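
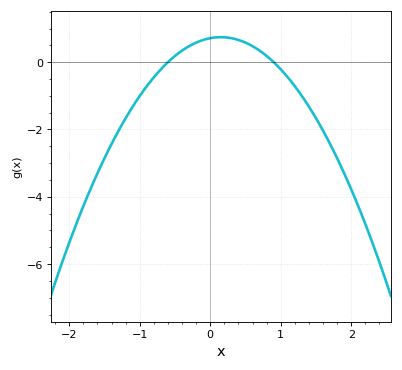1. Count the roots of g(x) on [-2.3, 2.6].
2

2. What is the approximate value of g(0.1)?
0.739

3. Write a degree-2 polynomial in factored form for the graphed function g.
y = -1.32(x + 0.6)(x - 0.9)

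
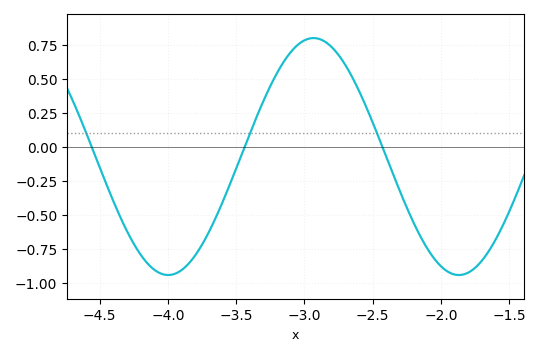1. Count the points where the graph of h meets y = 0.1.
3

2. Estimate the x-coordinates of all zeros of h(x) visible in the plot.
-4.56, -3.44, -2.43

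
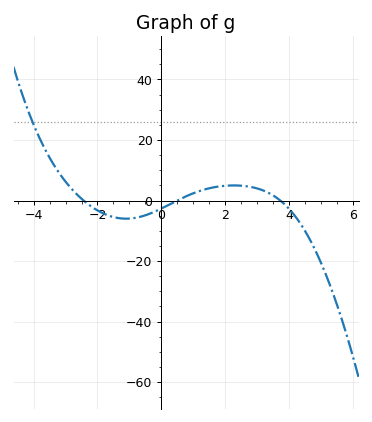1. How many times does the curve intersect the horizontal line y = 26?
1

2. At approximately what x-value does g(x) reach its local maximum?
2.2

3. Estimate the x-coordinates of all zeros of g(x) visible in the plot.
-2.4, 0.6, 3.8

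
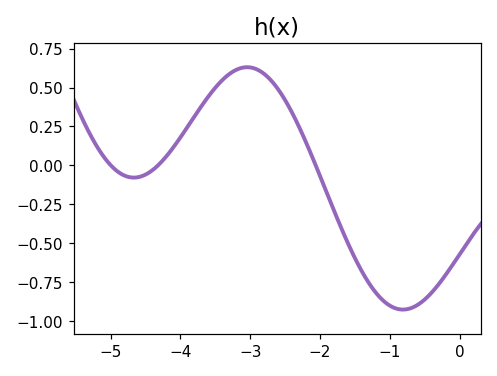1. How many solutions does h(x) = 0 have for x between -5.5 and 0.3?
3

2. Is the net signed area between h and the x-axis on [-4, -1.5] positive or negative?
positive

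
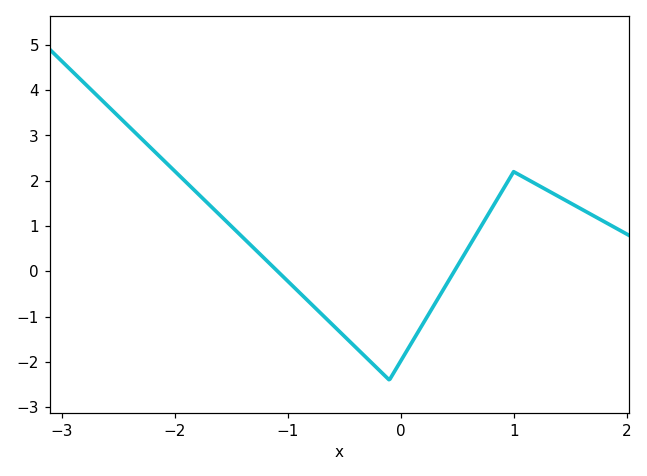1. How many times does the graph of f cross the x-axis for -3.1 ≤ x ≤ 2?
2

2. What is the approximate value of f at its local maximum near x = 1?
2.2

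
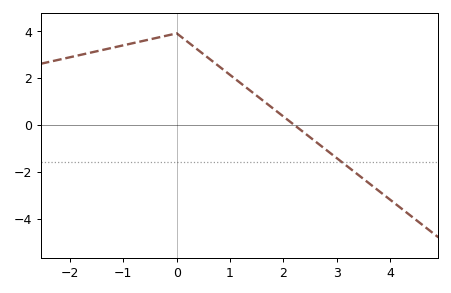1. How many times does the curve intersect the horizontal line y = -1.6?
1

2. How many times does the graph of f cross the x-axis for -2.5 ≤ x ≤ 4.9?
1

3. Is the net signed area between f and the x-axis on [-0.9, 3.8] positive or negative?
positive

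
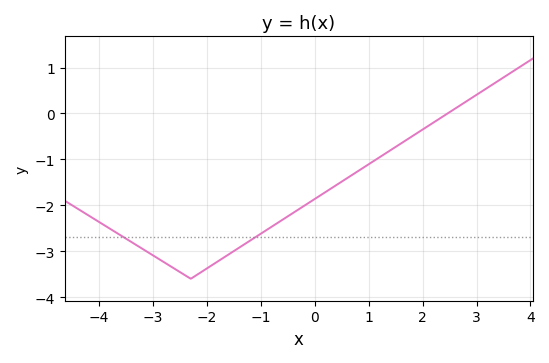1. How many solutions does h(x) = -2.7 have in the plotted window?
2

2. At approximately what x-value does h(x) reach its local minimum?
-2.4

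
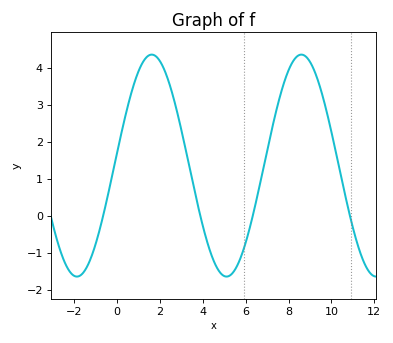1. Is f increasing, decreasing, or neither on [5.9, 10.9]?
neither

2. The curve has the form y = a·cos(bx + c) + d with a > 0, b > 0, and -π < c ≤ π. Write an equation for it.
y = 3cos(0.9x - 1.45) + 1.36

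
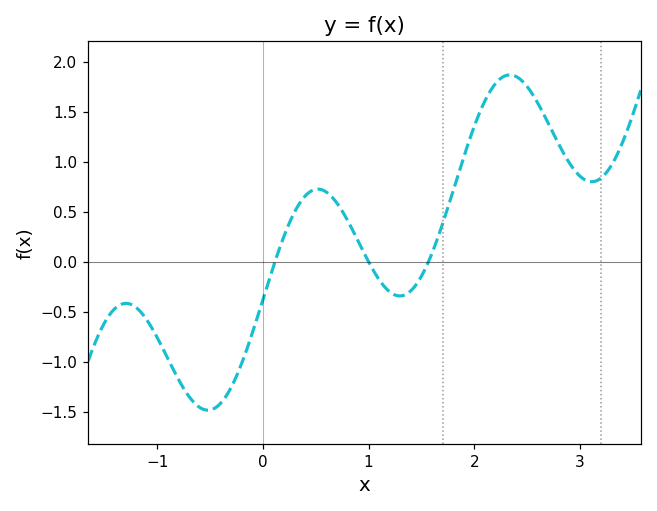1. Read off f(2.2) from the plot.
1.8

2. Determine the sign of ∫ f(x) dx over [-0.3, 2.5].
positive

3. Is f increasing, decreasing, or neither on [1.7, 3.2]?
neither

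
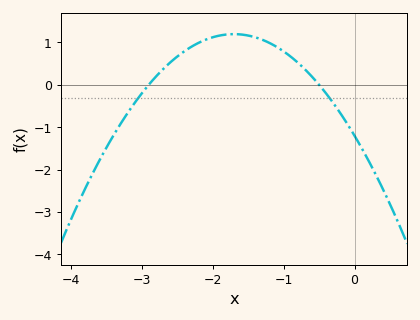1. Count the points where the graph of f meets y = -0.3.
2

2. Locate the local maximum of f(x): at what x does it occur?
-1.7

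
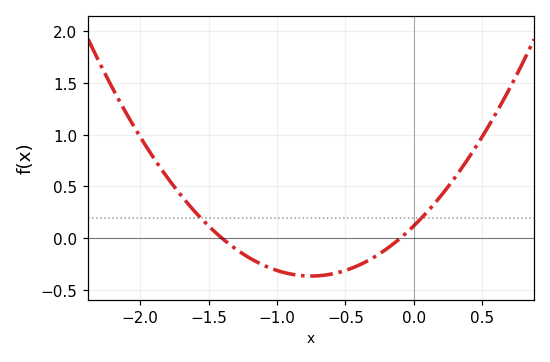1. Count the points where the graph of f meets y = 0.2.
2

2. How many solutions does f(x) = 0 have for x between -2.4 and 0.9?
2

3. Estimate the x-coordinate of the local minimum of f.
-0.75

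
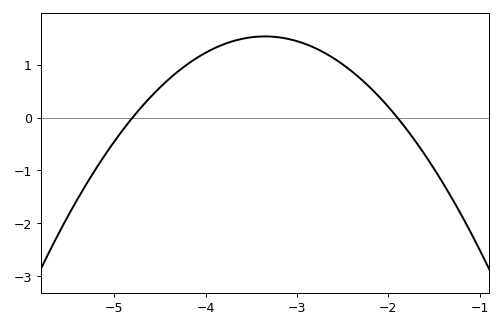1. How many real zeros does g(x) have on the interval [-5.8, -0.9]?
2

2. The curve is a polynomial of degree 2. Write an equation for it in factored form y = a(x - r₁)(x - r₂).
y = -0.73(x + 4.8)(x + 1.9)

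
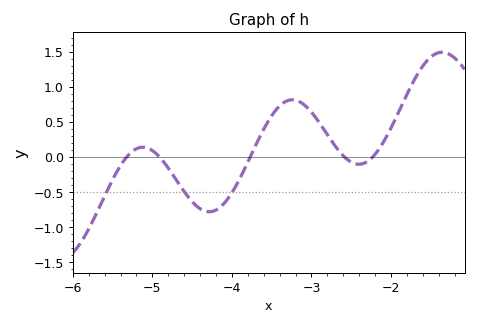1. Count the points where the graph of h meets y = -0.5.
3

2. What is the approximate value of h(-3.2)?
0.8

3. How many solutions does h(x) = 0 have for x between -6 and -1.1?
5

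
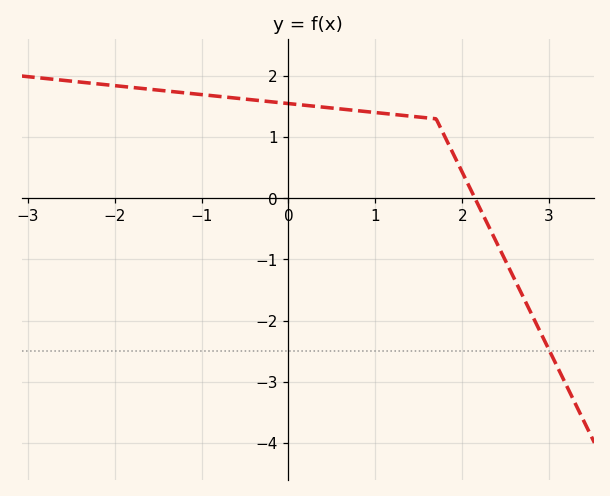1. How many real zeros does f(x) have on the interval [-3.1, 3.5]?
1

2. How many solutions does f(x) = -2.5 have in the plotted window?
1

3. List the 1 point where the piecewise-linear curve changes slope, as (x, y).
(1.7, 1.3)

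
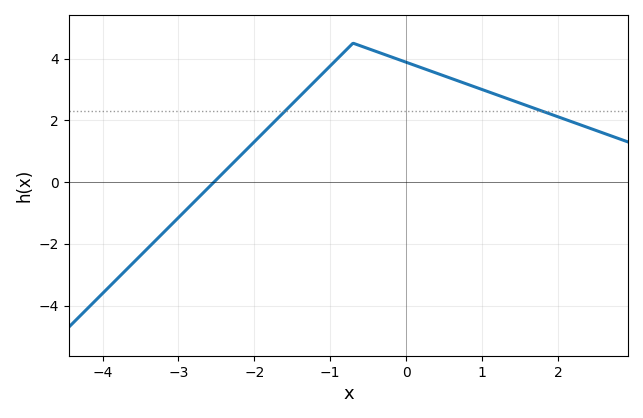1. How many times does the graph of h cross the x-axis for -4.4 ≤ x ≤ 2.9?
1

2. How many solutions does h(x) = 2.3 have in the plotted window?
2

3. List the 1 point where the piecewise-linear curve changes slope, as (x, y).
(-0.7, 4.5)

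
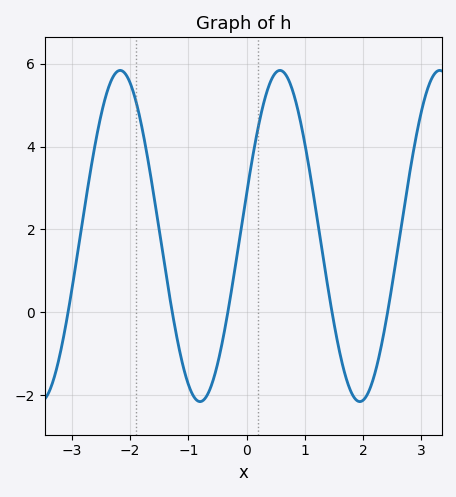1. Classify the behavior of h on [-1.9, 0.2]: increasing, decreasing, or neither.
neither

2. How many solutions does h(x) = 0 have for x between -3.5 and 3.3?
5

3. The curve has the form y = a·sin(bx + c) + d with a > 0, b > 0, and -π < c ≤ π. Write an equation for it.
y = 4sin(2.29x + 0.262) + 1.84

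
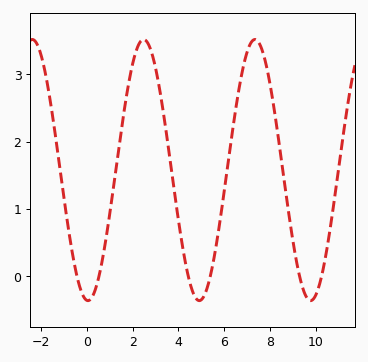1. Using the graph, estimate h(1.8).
2.83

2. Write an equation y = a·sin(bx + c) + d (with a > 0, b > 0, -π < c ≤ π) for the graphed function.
y = 1.94sin(1.29x - 1.62) + 1.58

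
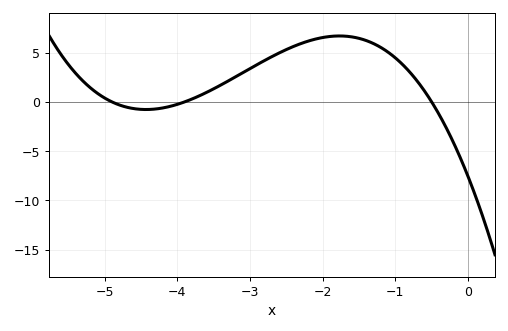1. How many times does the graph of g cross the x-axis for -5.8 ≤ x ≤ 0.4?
3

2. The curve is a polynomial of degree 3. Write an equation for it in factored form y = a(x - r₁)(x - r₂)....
y = -0.79(x + 4.9)(x + 3.9)(x + 0.5)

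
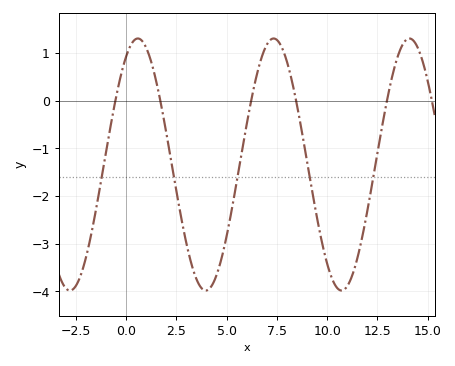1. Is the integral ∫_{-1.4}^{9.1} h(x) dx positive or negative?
negative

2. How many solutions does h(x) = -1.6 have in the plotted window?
5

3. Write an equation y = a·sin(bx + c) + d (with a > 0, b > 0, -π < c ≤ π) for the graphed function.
y = 2.64sin(0.93x + 1) - 1.34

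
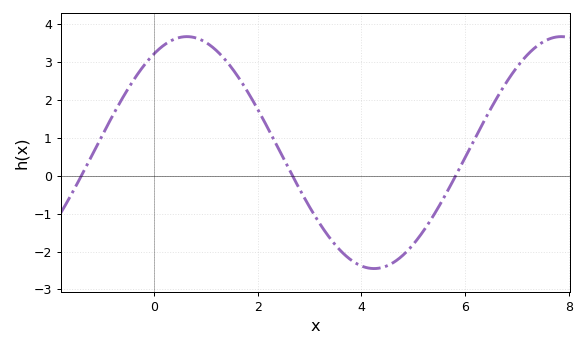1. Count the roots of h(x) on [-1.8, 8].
3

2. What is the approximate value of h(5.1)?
-1.64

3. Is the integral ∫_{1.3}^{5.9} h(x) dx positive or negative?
negative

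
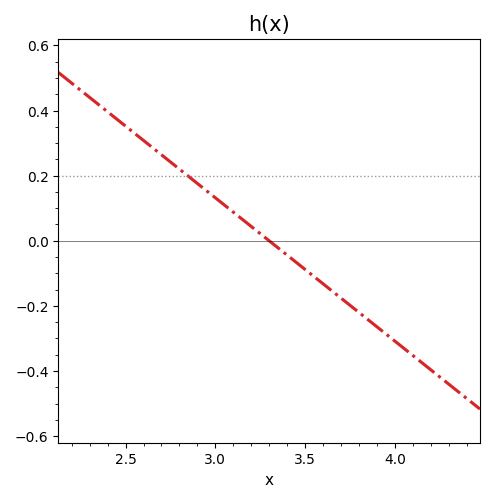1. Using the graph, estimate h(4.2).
-0.396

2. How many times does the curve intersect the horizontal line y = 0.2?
1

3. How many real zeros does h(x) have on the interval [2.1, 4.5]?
1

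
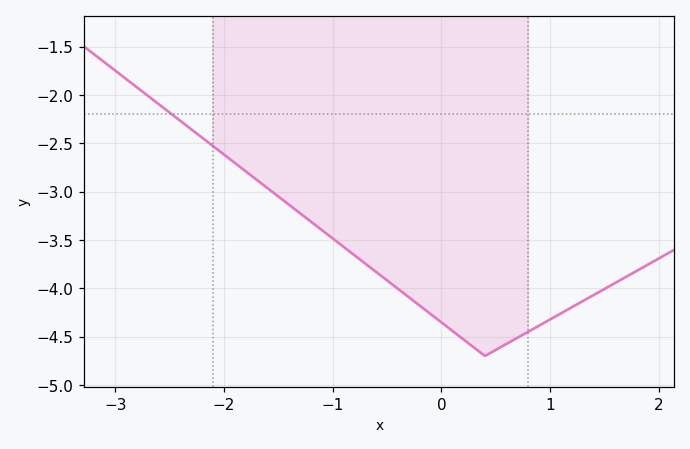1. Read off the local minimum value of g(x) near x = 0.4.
-4.7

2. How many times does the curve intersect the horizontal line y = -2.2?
1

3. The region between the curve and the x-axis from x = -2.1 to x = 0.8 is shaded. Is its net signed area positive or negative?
negative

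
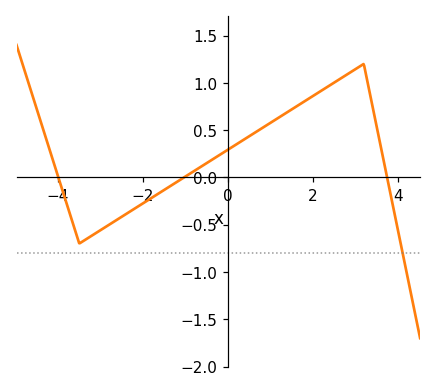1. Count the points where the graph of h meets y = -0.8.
1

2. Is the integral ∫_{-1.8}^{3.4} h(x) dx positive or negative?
positive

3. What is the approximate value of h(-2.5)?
-0.416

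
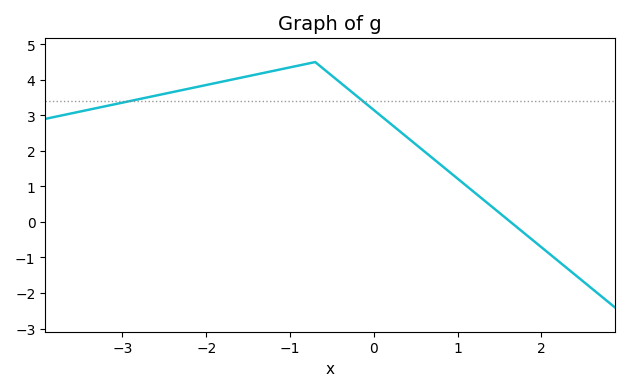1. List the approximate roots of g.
1.6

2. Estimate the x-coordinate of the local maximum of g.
-0.7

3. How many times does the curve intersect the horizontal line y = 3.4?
2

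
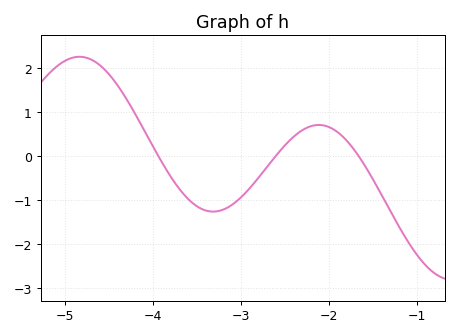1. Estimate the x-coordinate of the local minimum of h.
-3.3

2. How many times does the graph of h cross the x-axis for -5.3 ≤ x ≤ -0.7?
3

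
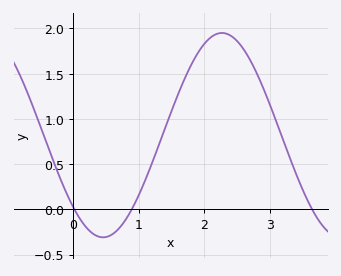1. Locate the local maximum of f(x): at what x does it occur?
2.3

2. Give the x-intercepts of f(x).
0, 0.9, 3.6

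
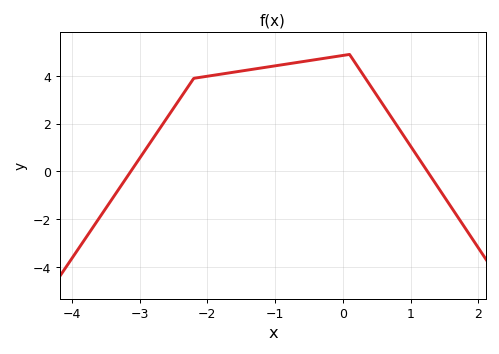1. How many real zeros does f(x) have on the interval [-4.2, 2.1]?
2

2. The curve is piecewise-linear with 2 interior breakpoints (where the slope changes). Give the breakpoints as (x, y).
(-2.2, 3.9); (0.1, 4.9)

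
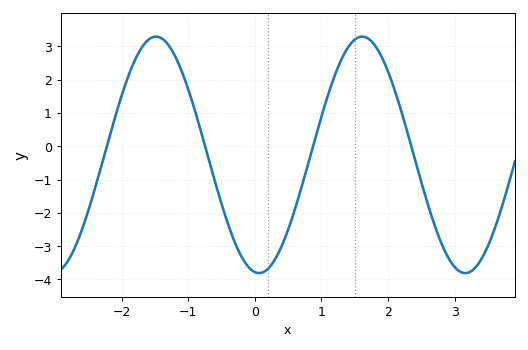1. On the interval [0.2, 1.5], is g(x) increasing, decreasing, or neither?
increasing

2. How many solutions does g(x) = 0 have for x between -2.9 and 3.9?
4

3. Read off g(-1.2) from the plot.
2.72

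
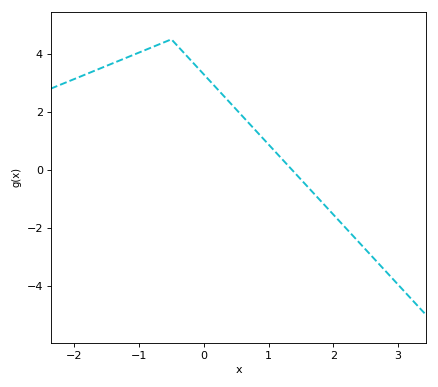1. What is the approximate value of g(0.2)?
2.81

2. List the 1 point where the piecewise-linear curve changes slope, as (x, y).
(-0.5, 4.5)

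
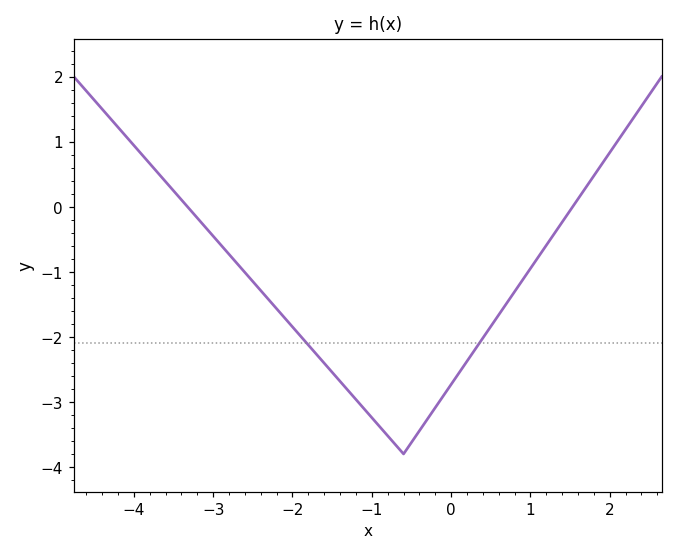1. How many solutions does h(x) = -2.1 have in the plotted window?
2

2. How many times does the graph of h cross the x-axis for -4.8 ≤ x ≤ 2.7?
2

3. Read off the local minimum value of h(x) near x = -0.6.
-3.8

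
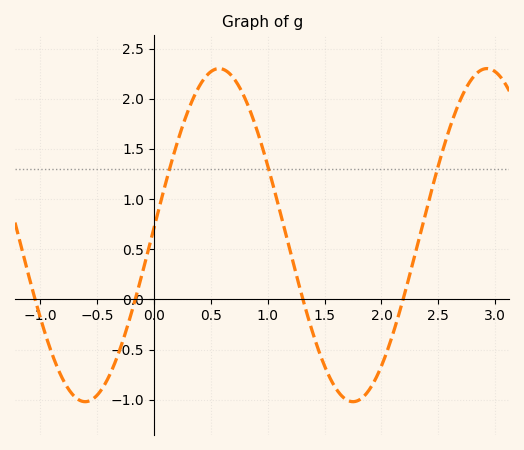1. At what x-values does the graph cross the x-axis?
-1.04, -0.163, 1.31, 2.19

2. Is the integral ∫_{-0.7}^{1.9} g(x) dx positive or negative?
positive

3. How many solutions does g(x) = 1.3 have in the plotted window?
3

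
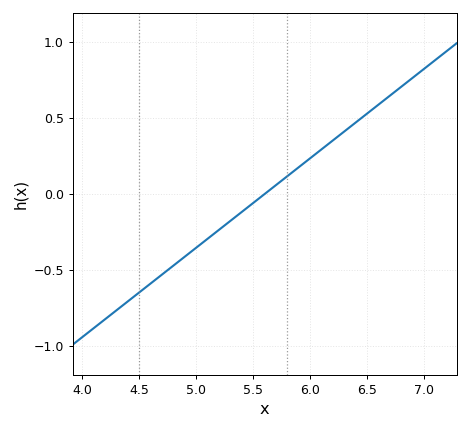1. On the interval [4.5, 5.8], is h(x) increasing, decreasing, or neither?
increasing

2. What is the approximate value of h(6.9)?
0.75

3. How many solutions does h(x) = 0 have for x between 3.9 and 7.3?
1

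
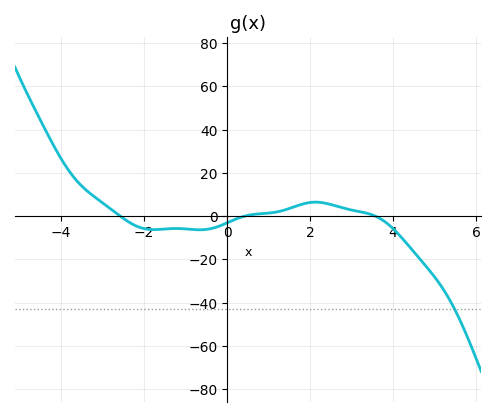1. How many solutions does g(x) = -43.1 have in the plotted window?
1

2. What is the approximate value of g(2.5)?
6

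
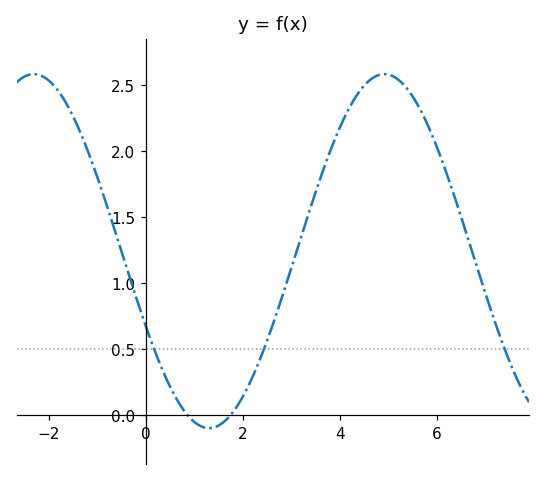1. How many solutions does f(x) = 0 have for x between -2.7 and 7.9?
2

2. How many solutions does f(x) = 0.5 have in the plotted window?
3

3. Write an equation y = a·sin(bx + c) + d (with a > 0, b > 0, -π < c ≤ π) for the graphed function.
y = 1.34sin(0.87x - 2.7) + 1.24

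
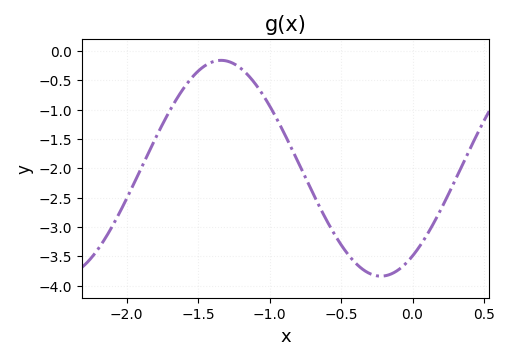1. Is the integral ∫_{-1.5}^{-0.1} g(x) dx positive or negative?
negative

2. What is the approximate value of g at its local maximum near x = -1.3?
-0.15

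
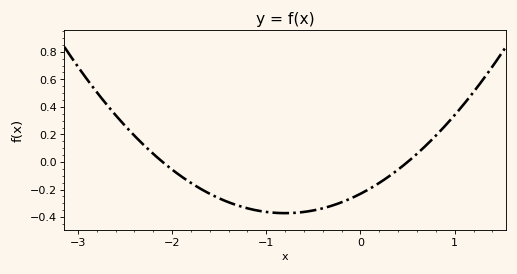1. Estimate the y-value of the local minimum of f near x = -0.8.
-0.372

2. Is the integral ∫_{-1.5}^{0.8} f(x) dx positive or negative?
negative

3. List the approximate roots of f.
-2.1, 0.5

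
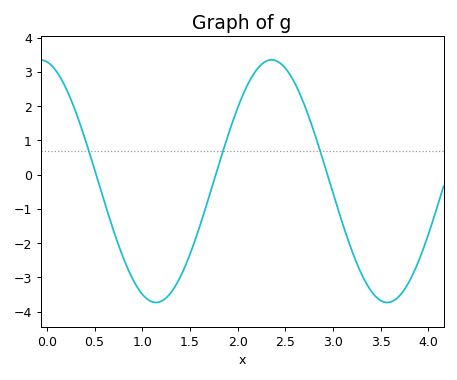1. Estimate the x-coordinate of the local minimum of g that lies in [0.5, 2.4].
1.14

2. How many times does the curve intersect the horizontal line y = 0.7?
3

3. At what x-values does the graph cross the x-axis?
0.516, 1.77, 2.94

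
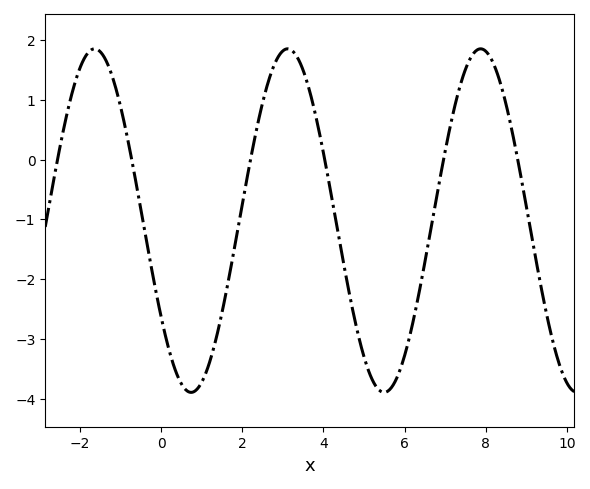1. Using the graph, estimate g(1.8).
-1.5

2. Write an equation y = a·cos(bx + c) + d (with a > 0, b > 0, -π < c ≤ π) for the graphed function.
y = 2.87cos(1.3x + 2.2) - 1.02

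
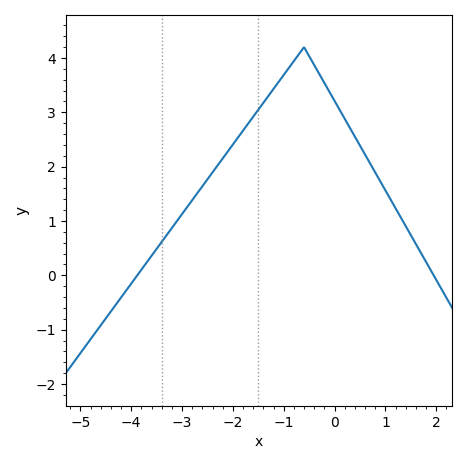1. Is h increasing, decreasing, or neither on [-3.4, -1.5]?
increasing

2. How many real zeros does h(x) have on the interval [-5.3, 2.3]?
2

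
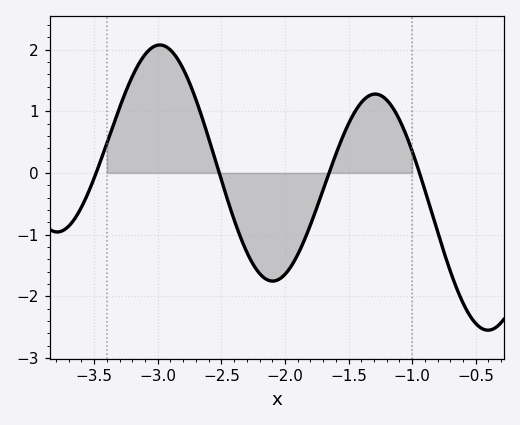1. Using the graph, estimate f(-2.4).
-0.8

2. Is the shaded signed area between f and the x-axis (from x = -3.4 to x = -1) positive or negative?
positive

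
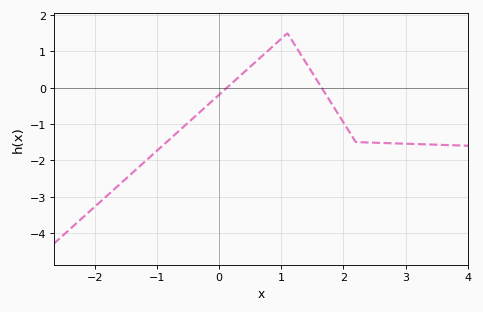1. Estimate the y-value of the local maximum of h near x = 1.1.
1.5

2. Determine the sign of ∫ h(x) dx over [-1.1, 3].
negative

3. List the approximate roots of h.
0.1, 1.7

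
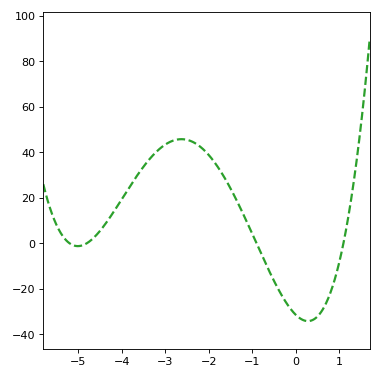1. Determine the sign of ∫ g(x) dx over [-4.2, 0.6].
positive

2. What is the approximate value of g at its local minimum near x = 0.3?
-34.2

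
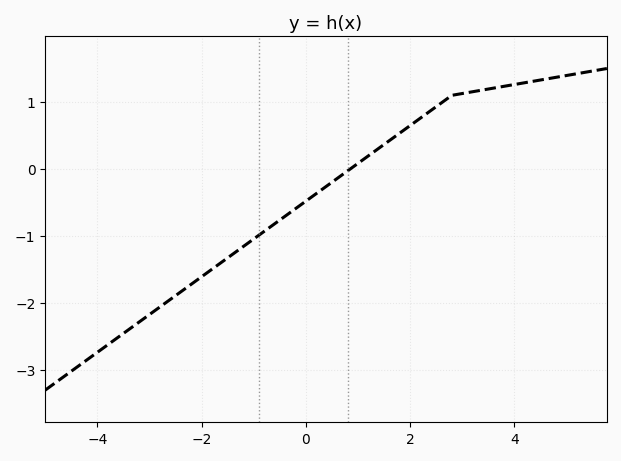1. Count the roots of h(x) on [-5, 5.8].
1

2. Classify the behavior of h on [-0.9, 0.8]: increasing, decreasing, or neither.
increasing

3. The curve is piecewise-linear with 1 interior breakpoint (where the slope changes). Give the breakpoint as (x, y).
(2.8, 1.1)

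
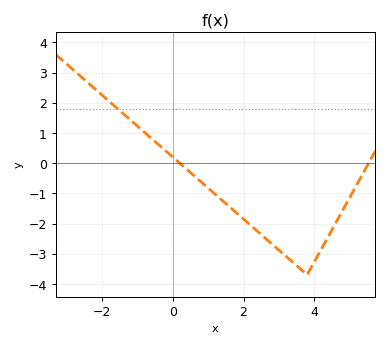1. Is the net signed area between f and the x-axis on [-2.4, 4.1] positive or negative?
negative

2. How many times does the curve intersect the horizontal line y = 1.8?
1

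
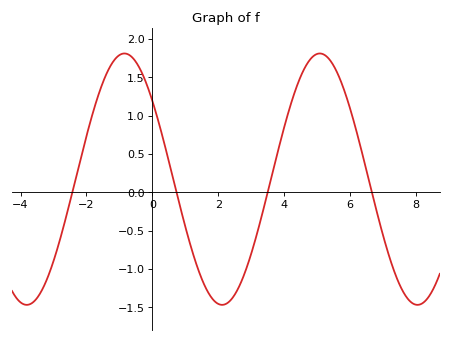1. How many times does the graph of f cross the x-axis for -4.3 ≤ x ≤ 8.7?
4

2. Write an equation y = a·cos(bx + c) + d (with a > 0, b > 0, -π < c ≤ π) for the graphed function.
y = 1.64cos(1.06x + 0.9) + 0.17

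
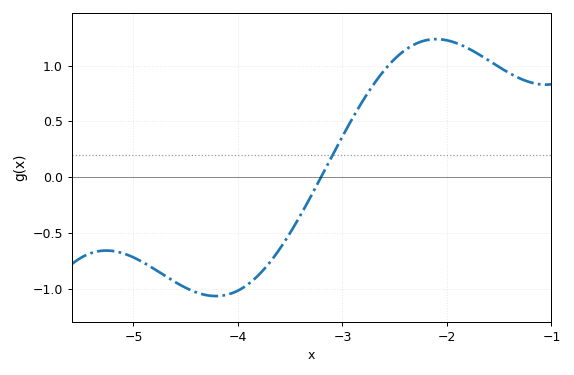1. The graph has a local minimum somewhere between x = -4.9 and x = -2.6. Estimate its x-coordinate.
-4.21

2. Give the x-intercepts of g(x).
-3.21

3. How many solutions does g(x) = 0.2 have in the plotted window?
1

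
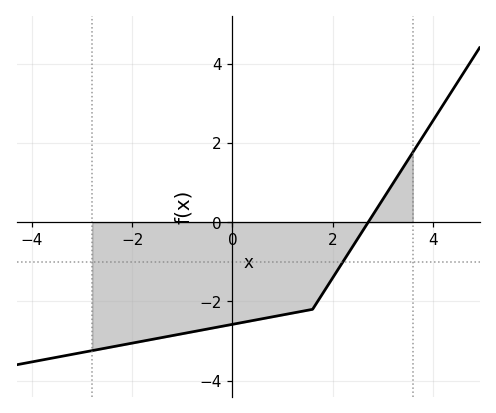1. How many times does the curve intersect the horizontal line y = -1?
1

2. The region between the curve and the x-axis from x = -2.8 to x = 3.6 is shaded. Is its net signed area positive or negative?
negative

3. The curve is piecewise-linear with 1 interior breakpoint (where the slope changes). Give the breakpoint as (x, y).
(1.6, -2.2)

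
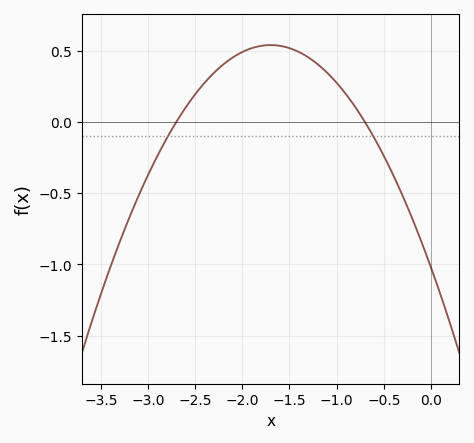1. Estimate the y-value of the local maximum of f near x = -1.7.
0.54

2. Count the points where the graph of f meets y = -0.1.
2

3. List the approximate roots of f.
-2.7, -0.7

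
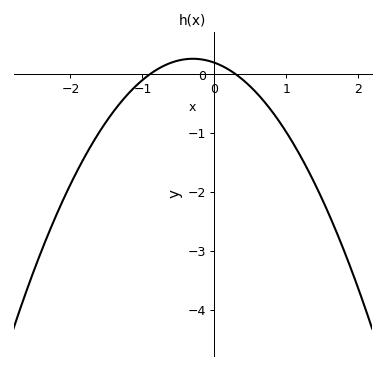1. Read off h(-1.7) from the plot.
-1.2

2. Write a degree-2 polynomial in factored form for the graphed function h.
y = -0.74(x + 0.9)(x - 0.3)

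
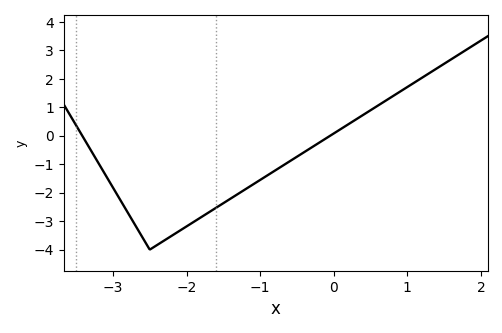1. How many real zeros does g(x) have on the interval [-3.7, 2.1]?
2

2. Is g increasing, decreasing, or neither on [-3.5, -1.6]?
neither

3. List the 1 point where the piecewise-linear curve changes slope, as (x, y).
(-2.5, -4)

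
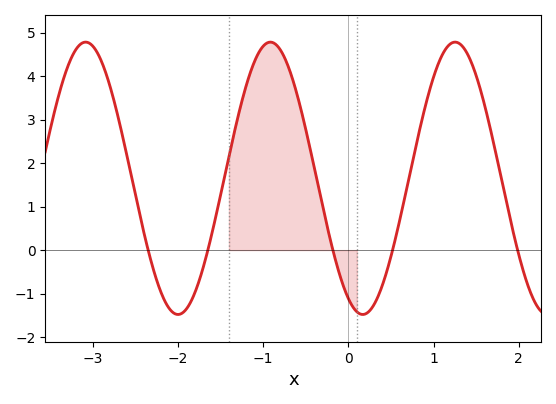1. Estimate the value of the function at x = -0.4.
1.9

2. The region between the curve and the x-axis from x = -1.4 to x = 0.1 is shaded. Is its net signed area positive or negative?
positive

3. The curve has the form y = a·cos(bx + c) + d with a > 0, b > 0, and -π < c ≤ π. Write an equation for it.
y = 3.13cos(2.9x + 2.65) + 1.65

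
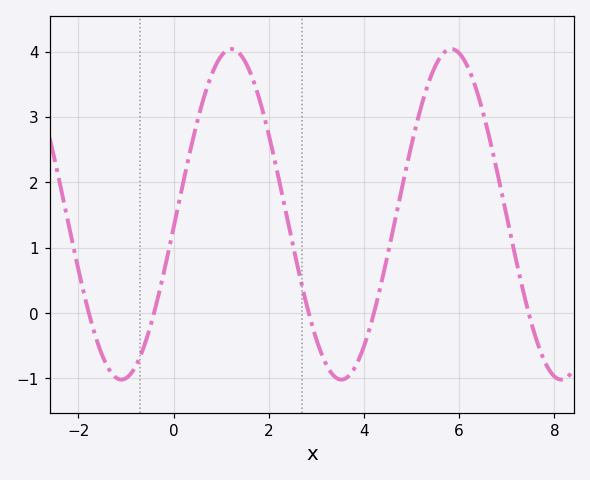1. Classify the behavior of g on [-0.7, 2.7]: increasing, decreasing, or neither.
neither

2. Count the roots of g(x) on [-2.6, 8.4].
5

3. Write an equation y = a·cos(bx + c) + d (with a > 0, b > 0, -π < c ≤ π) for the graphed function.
y = 2.53cos(1.36x - 1.65) + 1.51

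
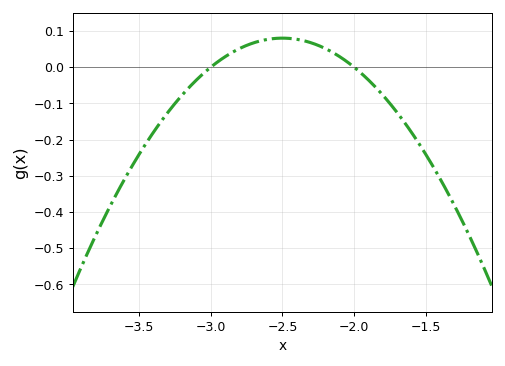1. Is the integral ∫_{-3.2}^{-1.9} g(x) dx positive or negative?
positive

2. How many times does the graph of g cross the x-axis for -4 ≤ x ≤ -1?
2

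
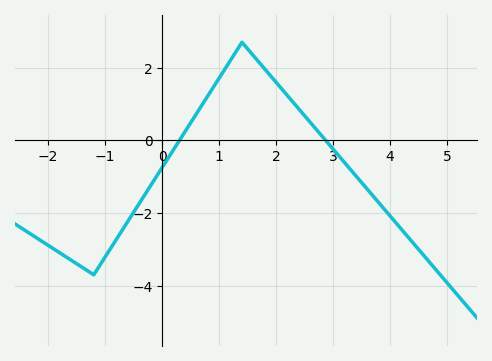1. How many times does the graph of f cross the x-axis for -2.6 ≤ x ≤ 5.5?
2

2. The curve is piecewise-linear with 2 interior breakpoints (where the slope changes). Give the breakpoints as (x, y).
(-1.2, -3.7); (1.4, 2.7)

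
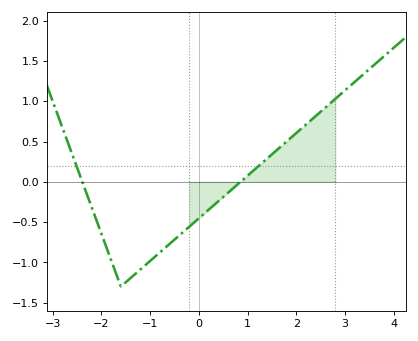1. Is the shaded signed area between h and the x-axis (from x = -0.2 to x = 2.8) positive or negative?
positive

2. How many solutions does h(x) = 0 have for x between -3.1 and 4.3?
2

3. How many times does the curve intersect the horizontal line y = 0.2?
2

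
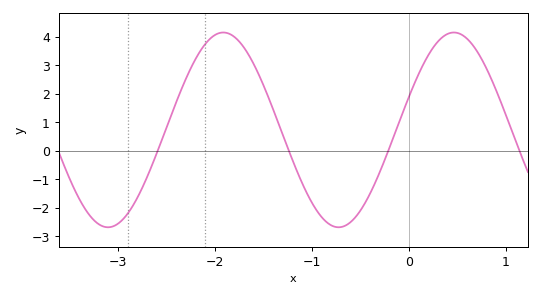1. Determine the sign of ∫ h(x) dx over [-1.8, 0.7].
positive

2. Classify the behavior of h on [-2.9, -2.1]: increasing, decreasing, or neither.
increasing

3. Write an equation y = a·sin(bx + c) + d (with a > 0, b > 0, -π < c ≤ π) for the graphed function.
y = 3.42sin(2.64x + 0.342) + 0.73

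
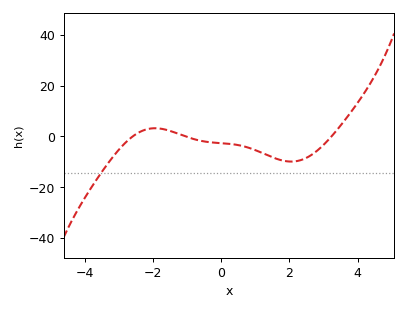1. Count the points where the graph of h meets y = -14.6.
1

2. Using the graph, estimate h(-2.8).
-2.19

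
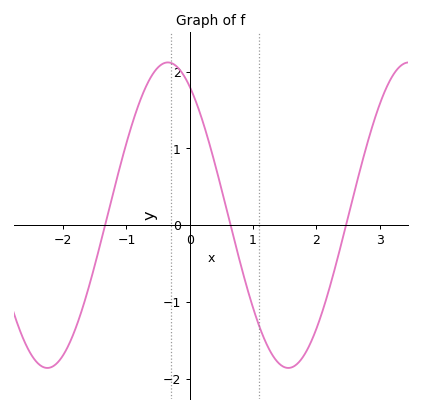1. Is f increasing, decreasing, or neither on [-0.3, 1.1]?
decreasing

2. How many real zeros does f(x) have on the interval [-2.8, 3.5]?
3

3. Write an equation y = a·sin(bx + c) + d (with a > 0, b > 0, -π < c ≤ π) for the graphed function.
y = 1.99sin(1.6x + 2.1) + 0.13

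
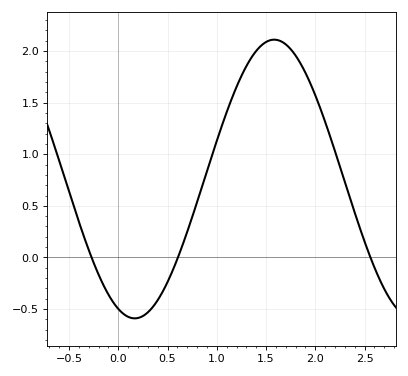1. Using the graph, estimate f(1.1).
1.4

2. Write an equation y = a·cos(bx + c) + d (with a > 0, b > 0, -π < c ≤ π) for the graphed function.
y = 1.35cos(2.2x + 2.8) + 0.76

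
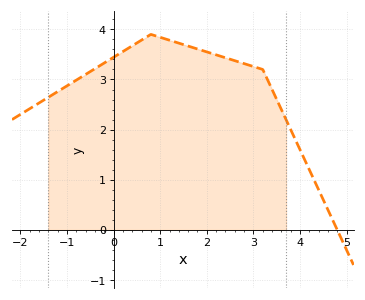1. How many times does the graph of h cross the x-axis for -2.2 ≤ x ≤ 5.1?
1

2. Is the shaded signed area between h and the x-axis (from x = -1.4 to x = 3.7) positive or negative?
positive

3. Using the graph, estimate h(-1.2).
2.8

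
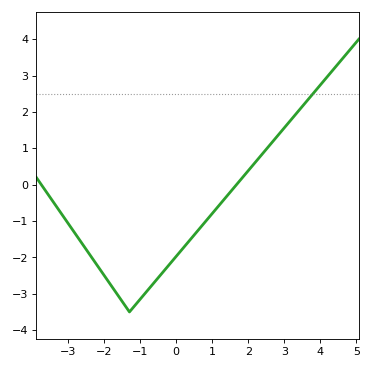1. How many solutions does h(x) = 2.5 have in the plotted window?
1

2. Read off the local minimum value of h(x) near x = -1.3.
-3.5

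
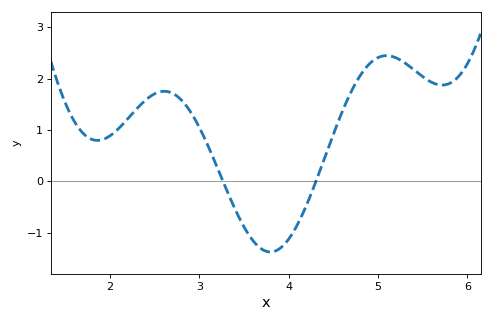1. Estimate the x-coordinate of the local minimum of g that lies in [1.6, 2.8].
1.9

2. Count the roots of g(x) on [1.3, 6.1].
2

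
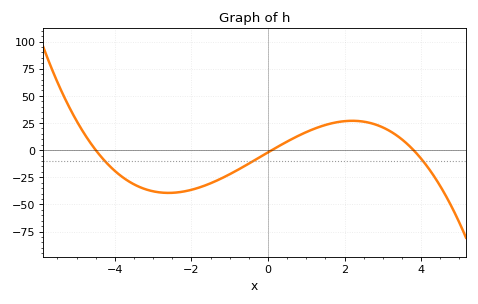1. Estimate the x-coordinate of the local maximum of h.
2.2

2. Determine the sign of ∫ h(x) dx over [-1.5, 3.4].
positive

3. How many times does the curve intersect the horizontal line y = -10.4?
3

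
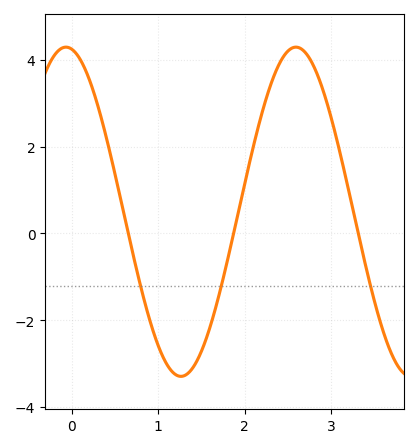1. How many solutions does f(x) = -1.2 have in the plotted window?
3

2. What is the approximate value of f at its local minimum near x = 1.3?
-3.2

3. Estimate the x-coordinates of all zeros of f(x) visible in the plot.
0.7, 1.9, 3.3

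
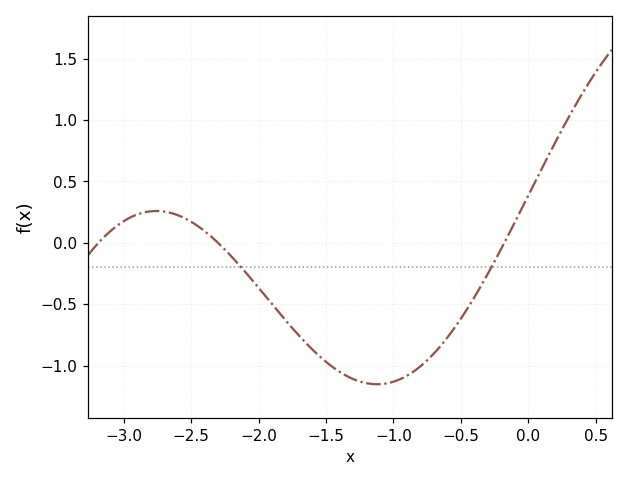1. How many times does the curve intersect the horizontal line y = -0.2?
2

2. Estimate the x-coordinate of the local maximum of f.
-2.8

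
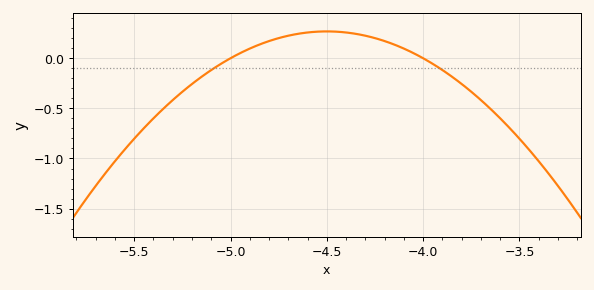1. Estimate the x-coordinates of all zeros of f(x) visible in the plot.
-5, -4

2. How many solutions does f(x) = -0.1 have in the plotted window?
2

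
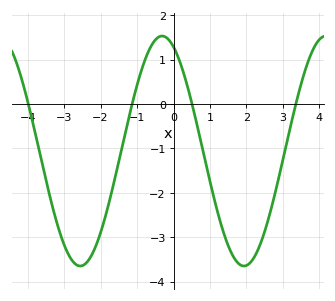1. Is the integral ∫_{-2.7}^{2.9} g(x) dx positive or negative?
negative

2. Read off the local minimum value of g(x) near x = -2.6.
-3.6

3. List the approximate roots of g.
-4, -1.2, 0.6, 3.4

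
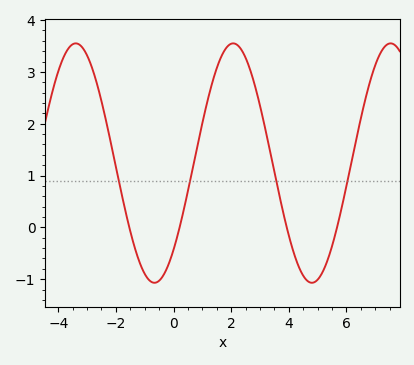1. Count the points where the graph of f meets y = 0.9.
4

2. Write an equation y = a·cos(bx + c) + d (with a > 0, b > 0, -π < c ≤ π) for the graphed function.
y = 2.31cos(1.15x - 2.38) + 1.24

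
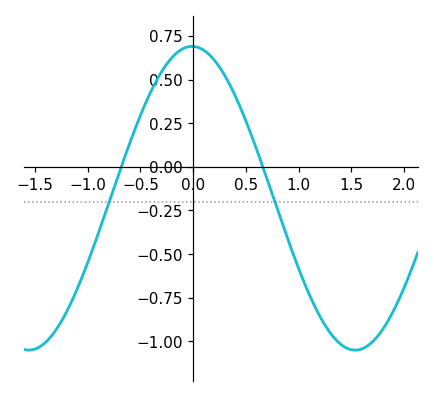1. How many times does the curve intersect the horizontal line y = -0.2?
2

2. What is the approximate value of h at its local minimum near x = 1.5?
-1.04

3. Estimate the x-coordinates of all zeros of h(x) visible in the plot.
-0.7, 0.65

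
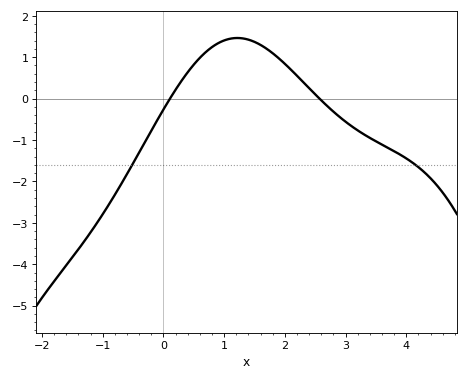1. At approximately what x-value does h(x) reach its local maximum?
1.22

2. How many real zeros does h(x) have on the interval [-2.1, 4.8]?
2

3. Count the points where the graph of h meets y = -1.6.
2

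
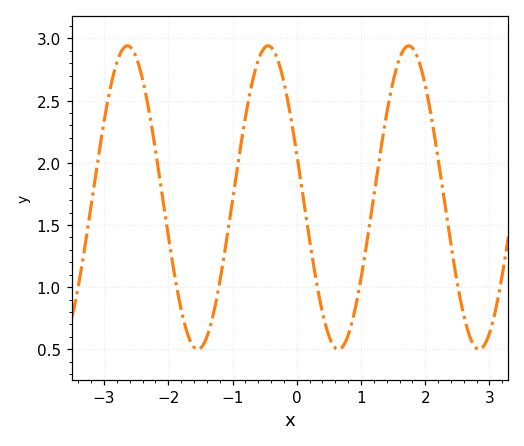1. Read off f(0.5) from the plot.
0.609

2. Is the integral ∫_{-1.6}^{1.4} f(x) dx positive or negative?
positive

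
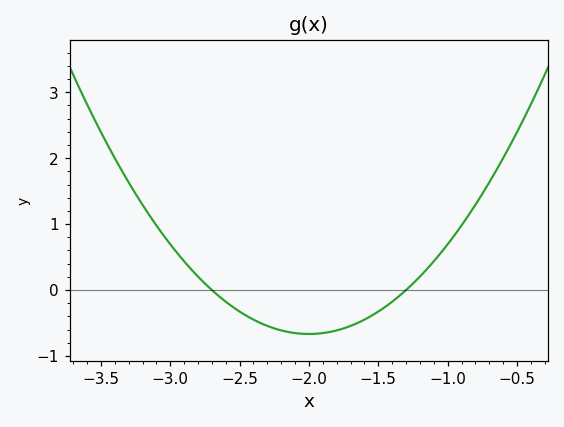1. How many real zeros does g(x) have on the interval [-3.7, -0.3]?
2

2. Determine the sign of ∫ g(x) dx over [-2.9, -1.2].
negative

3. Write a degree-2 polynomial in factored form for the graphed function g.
y = 1.36(x + 2.7)(x + 1.3)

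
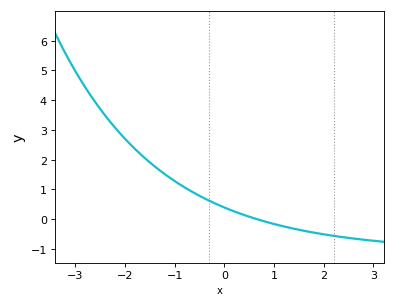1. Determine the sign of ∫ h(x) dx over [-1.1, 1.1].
positive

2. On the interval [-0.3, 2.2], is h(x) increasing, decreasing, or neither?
decreasing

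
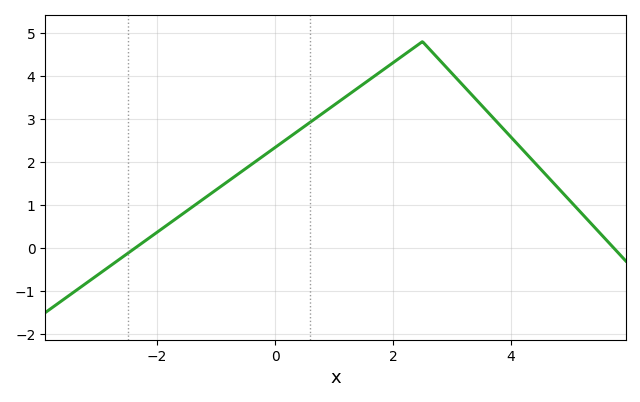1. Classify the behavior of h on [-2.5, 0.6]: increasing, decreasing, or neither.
increasing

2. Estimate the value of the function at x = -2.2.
0.17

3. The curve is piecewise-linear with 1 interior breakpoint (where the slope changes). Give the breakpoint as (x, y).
(2.5, 4.8)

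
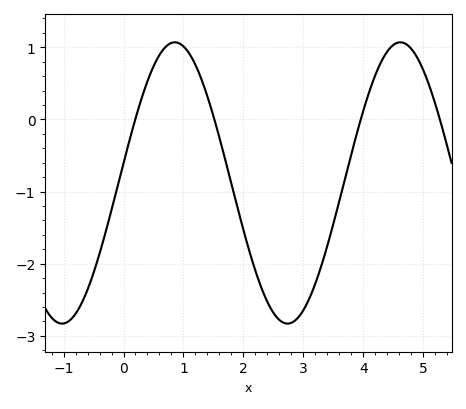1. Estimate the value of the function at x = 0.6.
0.9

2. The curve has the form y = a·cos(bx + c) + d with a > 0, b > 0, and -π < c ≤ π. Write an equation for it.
y = 1.95cos(1.7x - 1.4) - 0.88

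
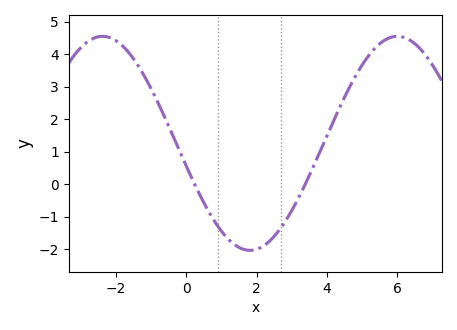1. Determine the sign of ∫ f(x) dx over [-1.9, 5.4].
positive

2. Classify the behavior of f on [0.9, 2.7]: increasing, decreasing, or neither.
neither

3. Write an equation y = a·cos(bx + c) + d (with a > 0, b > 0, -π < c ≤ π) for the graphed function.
y = 3.29cos(0.75x + 1.8) + 1.26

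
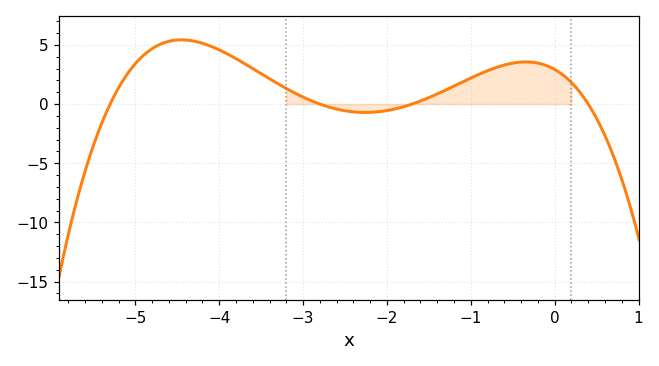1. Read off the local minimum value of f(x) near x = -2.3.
-0.709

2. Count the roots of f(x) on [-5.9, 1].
4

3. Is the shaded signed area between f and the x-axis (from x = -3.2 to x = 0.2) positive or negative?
positive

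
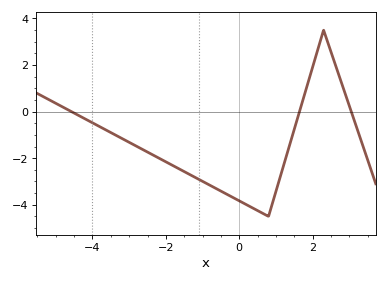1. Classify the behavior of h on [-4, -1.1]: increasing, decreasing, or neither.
decreasing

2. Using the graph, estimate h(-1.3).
-2.74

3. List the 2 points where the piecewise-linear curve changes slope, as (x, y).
(0.8, -4.5); (2.3, 3.5)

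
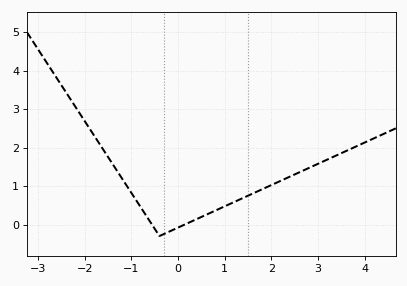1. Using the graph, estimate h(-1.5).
1.75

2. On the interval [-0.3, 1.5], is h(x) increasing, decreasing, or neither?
increasing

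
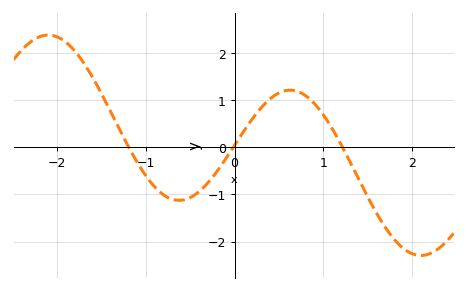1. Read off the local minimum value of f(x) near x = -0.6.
-1.13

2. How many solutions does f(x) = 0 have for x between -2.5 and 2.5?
3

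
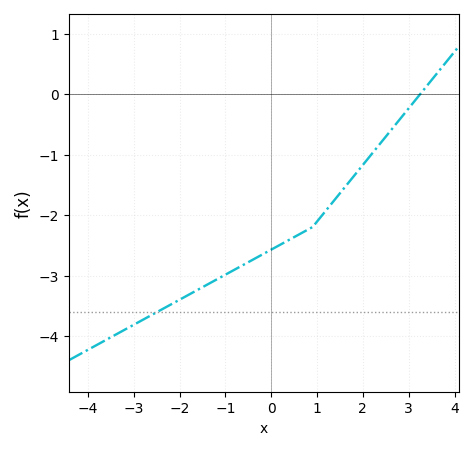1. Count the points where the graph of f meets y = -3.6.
1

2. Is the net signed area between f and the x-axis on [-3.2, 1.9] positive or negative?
negative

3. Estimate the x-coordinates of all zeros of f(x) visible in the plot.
3.25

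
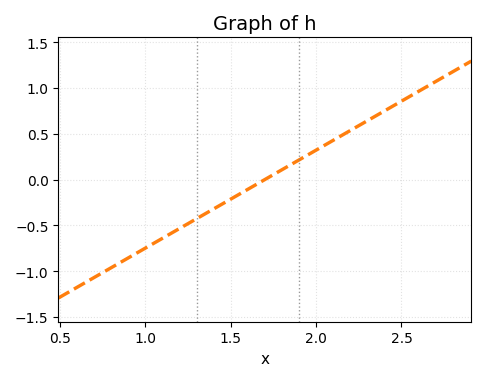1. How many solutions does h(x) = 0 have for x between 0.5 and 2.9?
1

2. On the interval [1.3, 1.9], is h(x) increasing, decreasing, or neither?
increasing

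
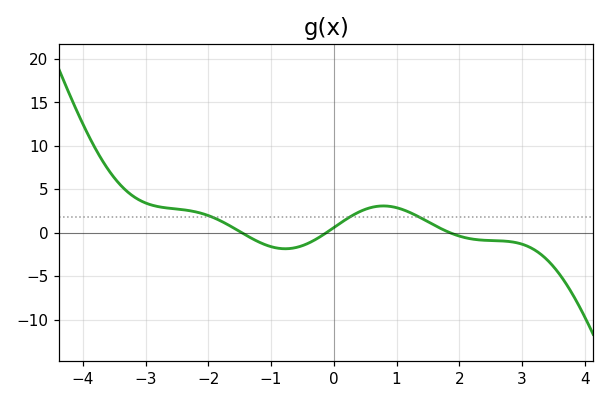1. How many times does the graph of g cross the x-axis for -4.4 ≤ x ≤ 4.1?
3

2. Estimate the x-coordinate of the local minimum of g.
-0.772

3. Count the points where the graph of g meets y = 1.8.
3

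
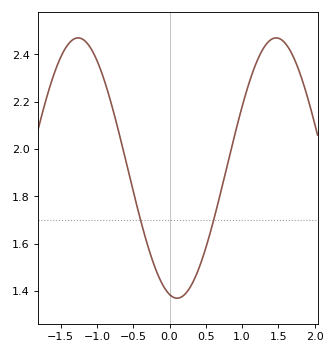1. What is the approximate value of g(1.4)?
2.46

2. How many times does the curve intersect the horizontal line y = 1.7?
2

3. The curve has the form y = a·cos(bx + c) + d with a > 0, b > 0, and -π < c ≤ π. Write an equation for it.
y = 0.55cos(2.3x + 2.9) + 1.92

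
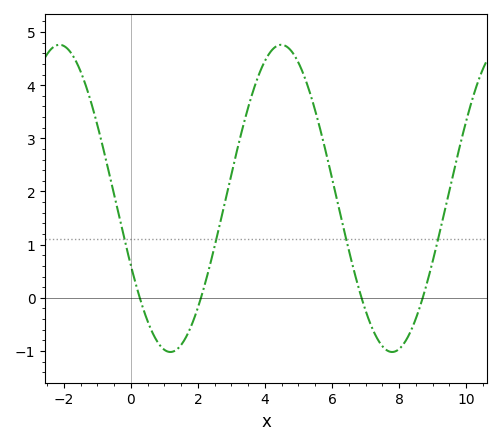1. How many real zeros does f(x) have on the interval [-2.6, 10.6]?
4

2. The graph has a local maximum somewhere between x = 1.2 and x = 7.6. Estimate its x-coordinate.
4.4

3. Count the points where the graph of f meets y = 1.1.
4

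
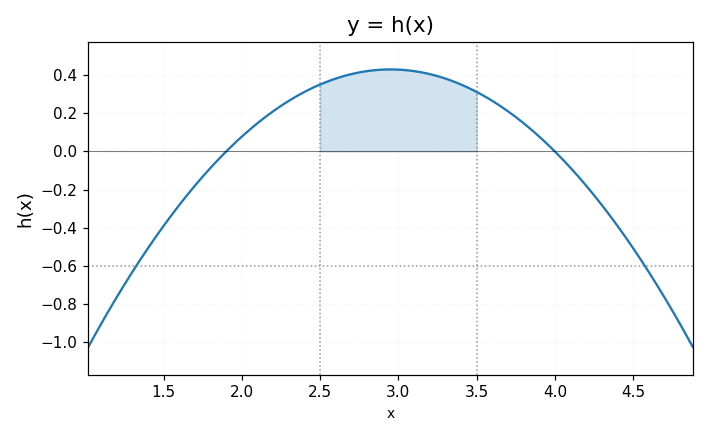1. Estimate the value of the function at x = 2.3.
0.265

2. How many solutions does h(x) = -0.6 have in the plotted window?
2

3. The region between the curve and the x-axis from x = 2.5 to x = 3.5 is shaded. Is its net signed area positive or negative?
positive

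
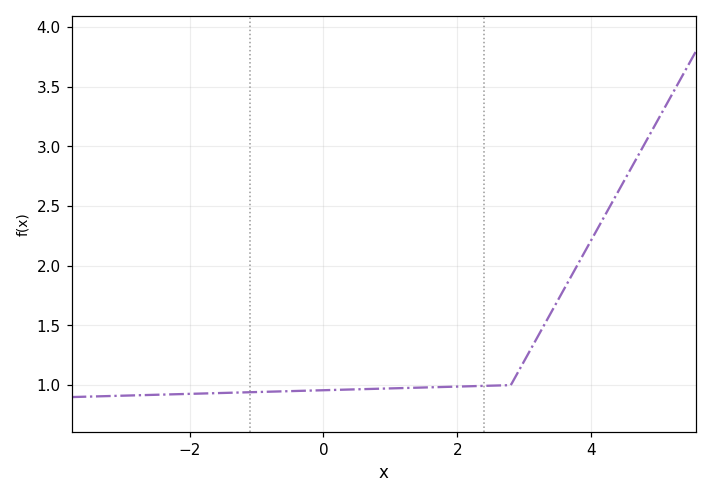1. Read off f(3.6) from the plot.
1.8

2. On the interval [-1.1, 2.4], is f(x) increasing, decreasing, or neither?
increasing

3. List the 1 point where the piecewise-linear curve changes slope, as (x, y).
(2.8, 1)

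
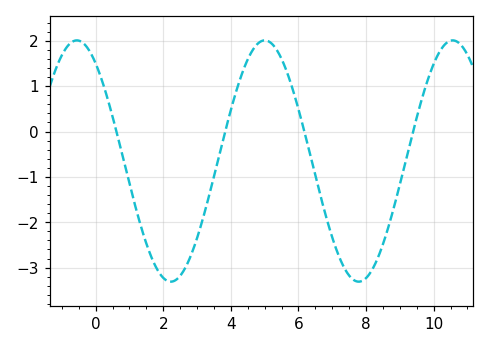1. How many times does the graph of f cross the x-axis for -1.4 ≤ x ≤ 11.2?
4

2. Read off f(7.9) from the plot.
-3.29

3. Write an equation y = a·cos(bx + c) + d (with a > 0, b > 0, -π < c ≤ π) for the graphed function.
y = 2.66cos(1.13x + 0.63) - 0.65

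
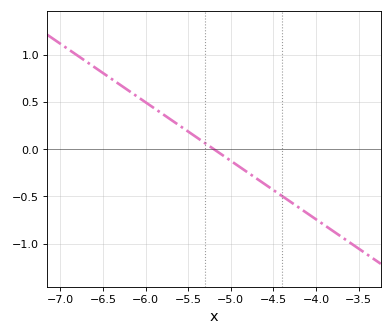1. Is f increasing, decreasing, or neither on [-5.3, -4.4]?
decreasing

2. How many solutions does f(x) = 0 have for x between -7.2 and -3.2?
1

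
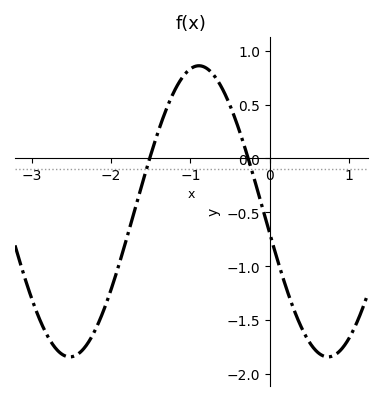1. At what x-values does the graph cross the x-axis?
-1.5, -0.3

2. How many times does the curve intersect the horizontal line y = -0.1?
2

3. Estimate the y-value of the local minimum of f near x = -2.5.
-1.85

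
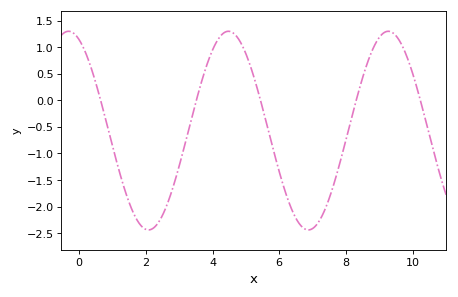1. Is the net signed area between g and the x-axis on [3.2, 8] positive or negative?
negative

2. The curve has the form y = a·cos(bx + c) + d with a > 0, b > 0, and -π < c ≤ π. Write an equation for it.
y = 1.87cos(1.3x + 0.42) - 0.57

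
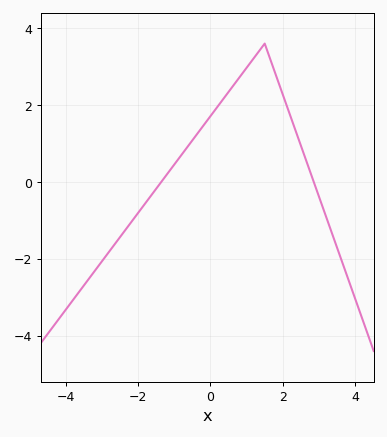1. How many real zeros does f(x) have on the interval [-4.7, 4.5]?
2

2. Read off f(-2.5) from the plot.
-1.4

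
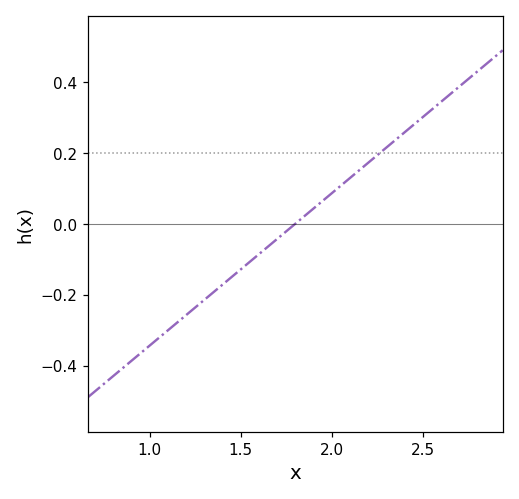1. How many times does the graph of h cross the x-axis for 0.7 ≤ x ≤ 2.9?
1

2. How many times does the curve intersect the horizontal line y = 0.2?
1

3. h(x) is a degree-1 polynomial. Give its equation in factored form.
y = 0.43(x - 1.8)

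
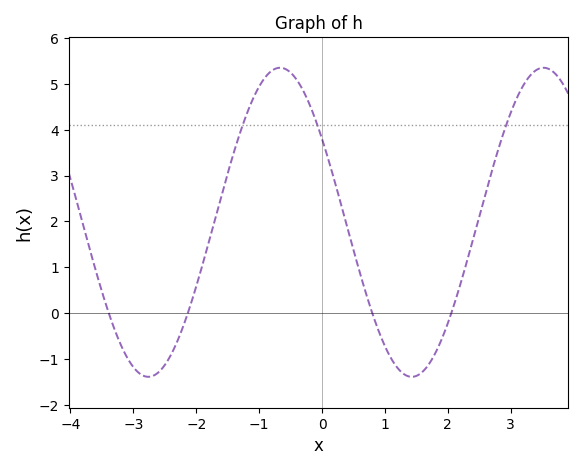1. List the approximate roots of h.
-3.4, -2.2, 0.8, 2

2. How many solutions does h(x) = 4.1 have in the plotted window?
3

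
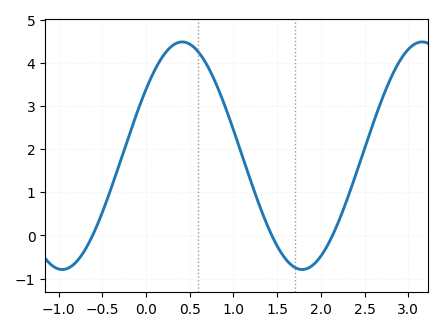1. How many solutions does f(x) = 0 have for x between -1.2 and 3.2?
3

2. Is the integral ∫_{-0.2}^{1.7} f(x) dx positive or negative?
positive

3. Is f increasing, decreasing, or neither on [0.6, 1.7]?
decreasing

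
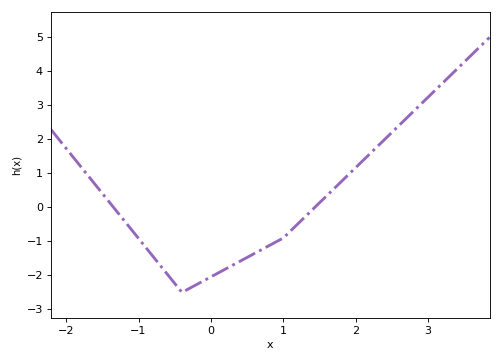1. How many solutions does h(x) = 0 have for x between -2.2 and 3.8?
2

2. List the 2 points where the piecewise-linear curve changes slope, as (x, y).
(-0.4, -2.5); (1, -0.9)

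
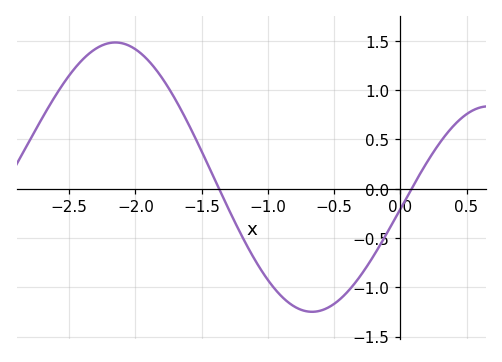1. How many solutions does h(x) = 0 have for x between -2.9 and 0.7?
2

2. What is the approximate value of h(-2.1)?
1.5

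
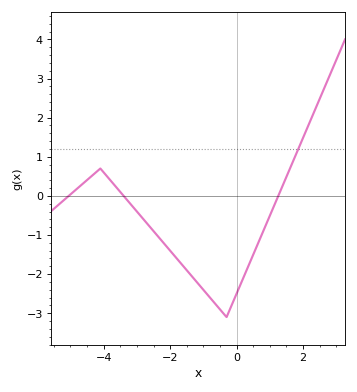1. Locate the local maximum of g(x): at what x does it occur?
-4.1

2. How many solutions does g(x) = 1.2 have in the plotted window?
1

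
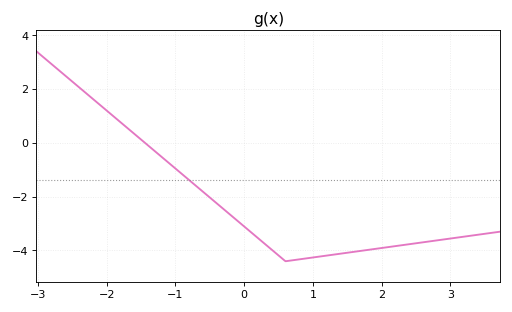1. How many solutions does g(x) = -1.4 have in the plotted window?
1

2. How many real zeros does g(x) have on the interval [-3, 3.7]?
1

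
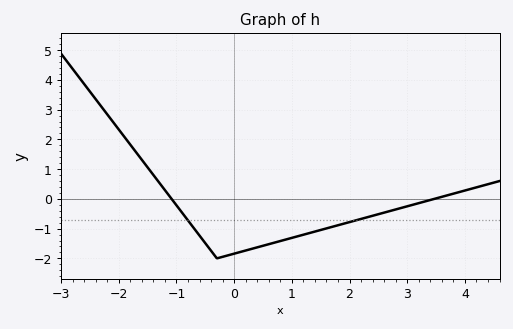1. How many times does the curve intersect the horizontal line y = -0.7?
2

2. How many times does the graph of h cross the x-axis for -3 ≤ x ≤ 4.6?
2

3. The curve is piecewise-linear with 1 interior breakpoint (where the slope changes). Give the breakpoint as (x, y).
(-0.3, -2)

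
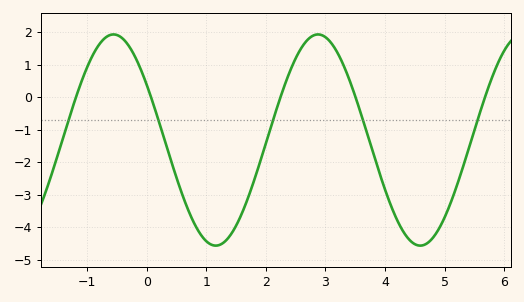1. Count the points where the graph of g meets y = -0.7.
5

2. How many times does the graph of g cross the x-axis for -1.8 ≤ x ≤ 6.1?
5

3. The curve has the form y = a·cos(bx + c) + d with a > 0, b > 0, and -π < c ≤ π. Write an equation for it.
y = 3.25cos(1.83x + 1.02) - 1.32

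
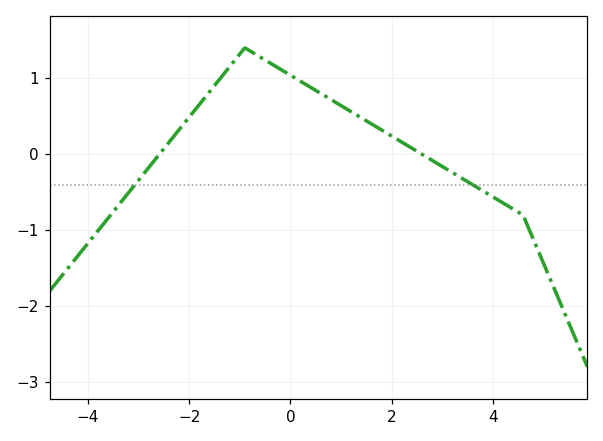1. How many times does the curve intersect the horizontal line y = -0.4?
2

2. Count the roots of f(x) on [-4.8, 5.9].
2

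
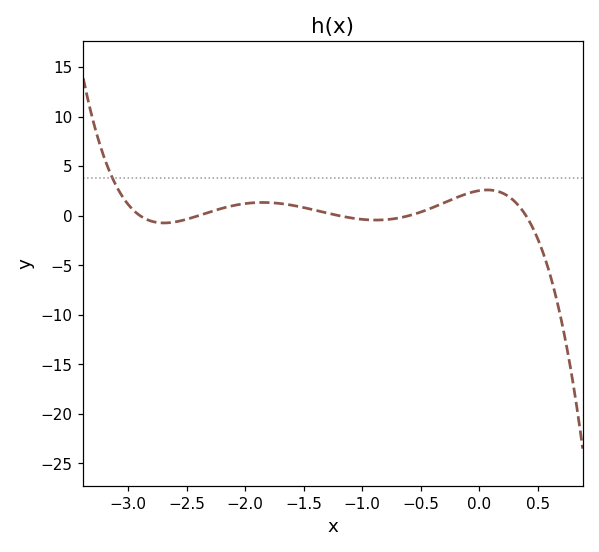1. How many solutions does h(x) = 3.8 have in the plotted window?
1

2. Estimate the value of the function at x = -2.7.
-0.738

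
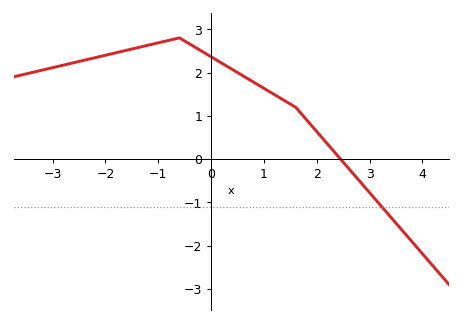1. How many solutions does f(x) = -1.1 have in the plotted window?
1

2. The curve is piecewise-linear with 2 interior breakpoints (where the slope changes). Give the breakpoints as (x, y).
(-0.6, 2.8); (1.6, 1.2)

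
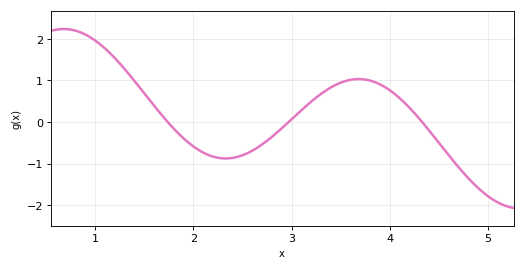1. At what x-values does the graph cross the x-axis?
1.74, 2.97, 4.33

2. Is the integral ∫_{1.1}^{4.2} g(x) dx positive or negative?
positive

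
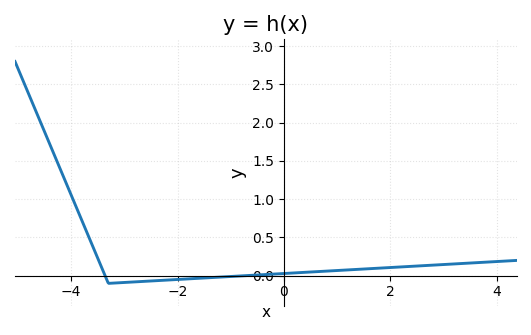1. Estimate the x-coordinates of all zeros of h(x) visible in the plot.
-3.36, -0.742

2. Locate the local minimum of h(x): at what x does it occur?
-3.3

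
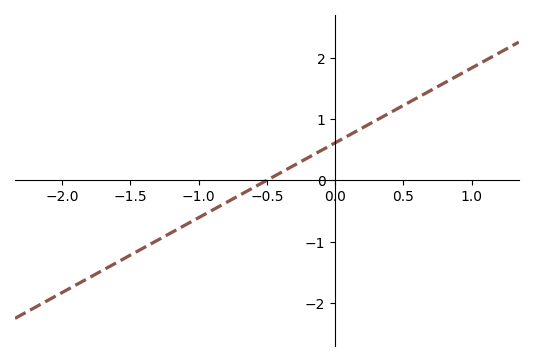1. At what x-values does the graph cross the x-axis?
-0.5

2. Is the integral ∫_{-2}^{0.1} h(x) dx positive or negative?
negative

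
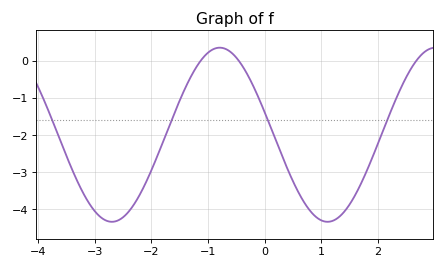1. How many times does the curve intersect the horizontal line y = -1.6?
4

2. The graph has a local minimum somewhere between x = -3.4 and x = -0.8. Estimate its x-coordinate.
-2.7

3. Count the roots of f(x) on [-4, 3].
3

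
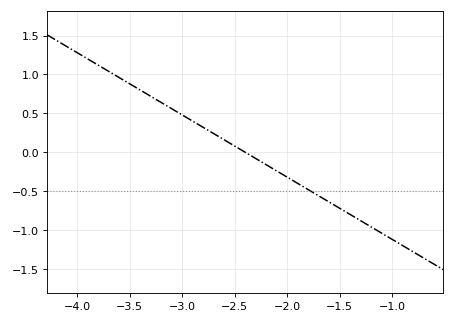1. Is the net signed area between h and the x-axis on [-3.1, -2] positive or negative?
positive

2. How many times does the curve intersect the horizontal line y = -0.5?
1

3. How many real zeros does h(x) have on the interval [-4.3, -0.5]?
1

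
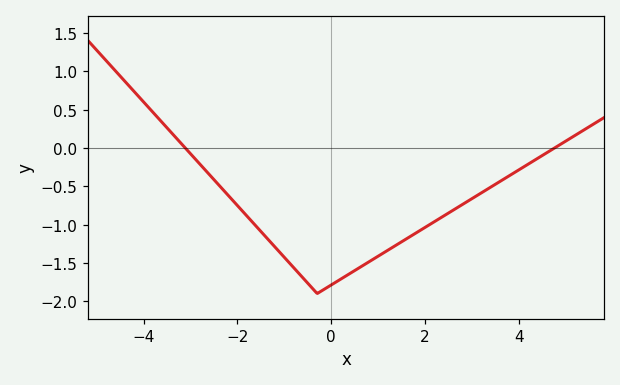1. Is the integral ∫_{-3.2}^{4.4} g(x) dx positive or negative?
negative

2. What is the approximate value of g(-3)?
-0.076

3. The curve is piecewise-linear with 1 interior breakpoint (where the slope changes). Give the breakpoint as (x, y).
(-0.3, -1.9)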